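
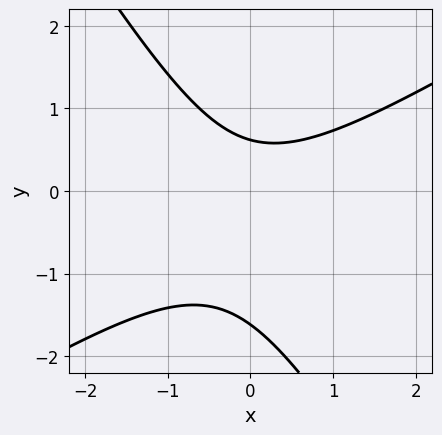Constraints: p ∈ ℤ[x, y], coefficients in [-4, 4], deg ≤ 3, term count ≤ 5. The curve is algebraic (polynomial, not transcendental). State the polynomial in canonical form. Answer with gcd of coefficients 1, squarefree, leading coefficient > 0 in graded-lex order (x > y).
x^2 - x*y - y^2 - y + 1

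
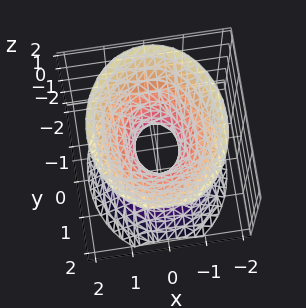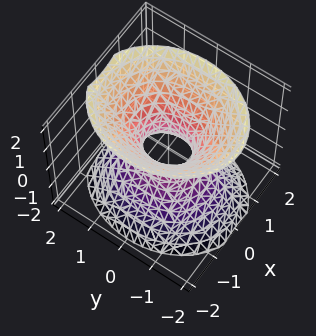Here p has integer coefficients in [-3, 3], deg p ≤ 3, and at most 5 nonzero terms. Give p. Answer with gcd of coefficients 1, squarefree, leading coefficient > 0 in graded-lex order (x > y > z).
Degree: one connected sheet with a waist; a quadric, so deg p = 2.
Symmetries: the z ↦ −z reflection is a symmetry, so z appears only in even powers; the y ↦ −y reflection is a symmetry, so y appears only in even powers; the x ↦ −x reflection is a symmetry, so x appears only in even powers.
Observable constraints: it misses every integer gridline on the z-axis.
The integer polynomial consistent with all of this is the stated p.

3*x^2 + 2*y^2 - 2*z^2 - 1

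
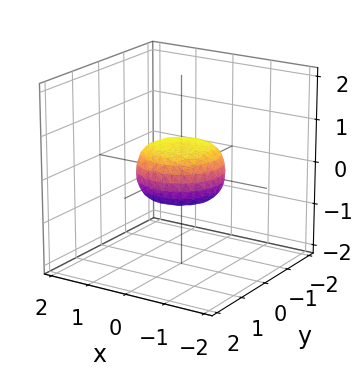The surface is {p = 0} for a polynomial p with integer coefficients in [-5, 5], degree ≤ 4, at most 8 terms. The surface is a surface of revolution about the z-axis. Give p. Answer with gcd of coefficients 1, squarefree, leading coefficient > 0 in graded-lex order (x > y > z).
2*x^4 + 4*x^2*y^2 + 2*y^4 - x^2 - y^2 + 3*z^2 - 1

The degree is 4 — no degree-3 surface has this shape.
Symmetries: rotational symmetry about the z-axis ⇒ p depends on x, y only through x² + y².
From the axis intercepts and sections: among the integer gridlines, it crosses the y-axis at y ∈ {-1, 1}; among the integer gridlines, it crosses the x-axis at x ∈ {-1, 1}; a circular section at z = 0 has radius exactly 1.
Matching integer coefficients to the picture gives p.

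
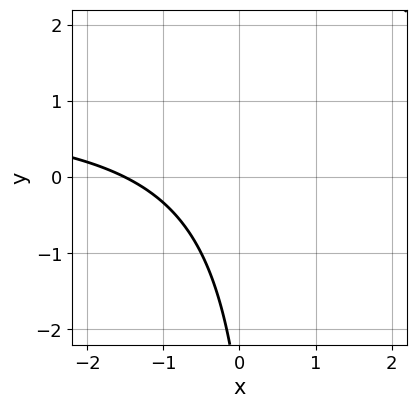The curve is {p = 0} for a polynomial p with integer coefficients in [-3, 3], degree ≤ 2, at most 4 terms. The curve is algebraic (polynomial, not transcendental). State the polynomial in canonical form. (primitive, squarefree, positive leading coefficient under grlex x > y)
(a) deg p = 2. A generic line meets the curve in up to 2 points.
(b) From the visible intercepts: the curve avoids every integer y-axis point in the box.
(c) Putting this together gives p.

2*x*y - 2*x - y - 3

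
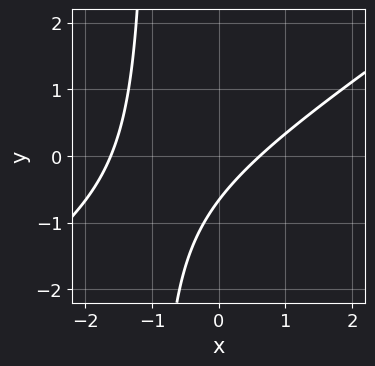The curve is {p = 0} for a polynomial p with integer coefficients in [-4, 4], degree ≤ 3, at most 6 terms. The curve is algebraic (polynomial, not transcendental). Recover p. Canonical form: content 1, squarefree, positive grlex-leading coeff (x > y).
First, deg p = 2.
Finally, the integer polynomial consistent with all of this is the stated p.

2*x^2 - 3*x*y + 2*x - 3*y - 2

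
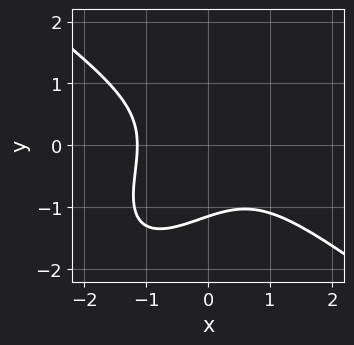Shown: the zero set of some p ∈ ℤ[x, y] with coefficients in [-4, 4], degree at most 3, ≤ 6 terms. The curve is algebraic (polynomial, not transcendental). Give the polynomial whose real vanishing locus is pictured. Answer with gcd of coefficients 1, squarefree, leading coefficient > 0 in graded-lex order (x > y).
2*x^3 - 2*x*y^2 + 2*y^3 + 3

(a) Degree: no degree-2 curve has this shape, so deg p = 3.
(b) Matching integer coefficients to the picture gives p.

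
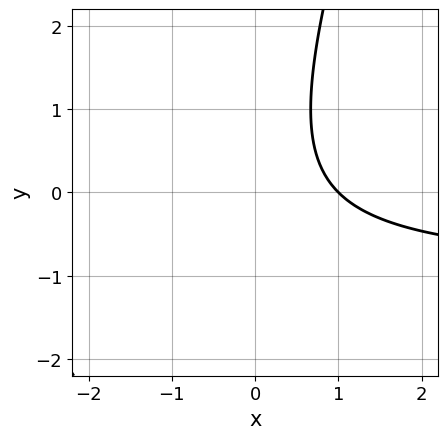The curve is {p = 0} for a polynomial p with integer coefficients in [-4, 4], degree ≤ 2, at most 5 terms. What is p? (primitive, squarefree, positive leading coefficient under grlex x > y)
deg p = 2.
Observable constraints: the curve avoids every integer y-axis point in the box; one x-axis crossing is at x = 1.
These observations pin down the coefficients.

3*x*y - y^2 + 3*x - 3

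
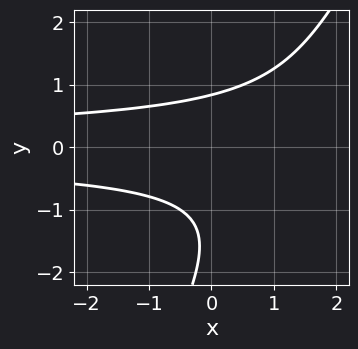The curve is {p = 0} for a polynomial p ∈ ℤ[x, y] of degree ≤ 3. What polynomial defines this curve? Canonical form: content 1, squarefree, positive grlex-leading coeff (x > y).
Degree: a generic line meets the curve in up to 3 points, so deg p = 3.
Against the integer gridlines: it misses every integer gridline on the x-axis.
These observations pin down the coefficients.

2*x*y^2 - y^3 - 2*y^2 + 2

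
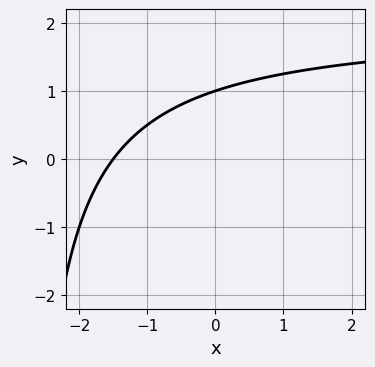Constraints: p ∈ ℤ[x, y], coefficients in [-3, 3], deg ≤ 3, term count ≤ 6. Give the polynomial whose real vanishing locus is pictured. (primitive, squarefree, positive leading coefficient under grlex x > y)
x*y - 2*x + 3*y - 3

First, degree: no degree-1 curve has this shape, so deg p = 2.
Then, against the integer gridlines: it meets the y-axis at y = 1 (among the integer gridlines).
Finally, putting this together gives p.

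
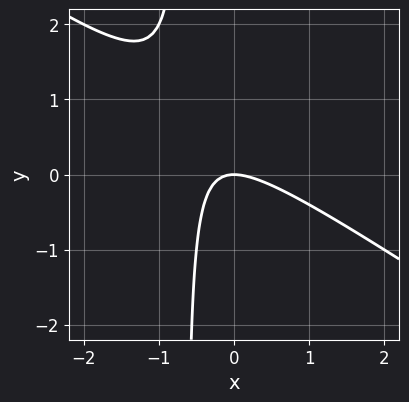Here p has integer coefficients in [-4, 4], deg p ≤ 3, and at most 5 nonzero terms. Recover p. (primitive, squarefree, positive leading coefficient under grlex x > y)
2*x^2 + 3*x*y + 2*y

(a) Degree: the shape is more complex than any degree-1 curve, so deg p = 2.
(b) From the axis intercepts and sections: one y-axis crossing is at y = 0; it meets the x-axis at x = 0 (among the integer gridlines).
(c) Assembling these constraints gives the stated polynomial.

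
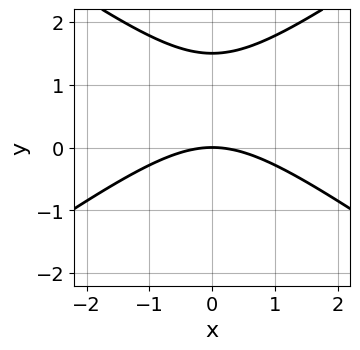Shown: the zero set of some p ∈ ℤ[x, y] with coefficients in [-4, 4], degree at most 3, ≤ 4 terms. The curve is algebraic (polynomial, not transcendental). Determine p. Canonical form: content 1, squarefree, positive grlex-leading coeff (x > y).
x^2 - 2*y^2 + 3*y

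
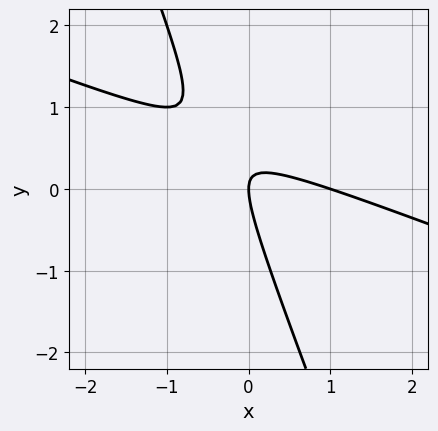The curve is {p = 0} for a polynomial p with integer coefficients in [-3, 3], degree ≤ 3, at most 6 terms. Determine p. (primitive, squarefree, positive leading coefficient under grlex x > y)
x^2 + 3*x*y + y^2 - x

(a) The degree is 2 — the shape is more complex than any degree-1 curve.
(b) Checking where it meets the axes: one y-axis crossing is at y = 0; the x-axis gridline crossings are at x ∈ {0, 1}.
(c) Solving for integer coefficients yields p as stated.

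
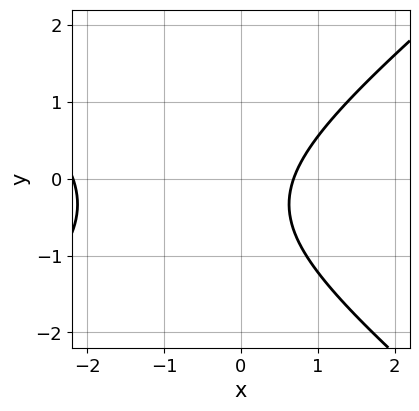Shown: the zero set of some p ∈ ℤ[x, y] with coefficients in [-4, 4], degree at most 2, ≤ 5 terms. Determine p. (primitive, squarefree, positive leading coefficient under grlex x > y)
(a) deg p = 2. The shape is more complex than any degree-1 curve.
(b) Reading off the gridlines: it misses every integer gridline on the y-axis.
(c) Together with the visible shape, these determine p as stated.

2*x^2 - 3*y^2 + 3*x - 2*y - 3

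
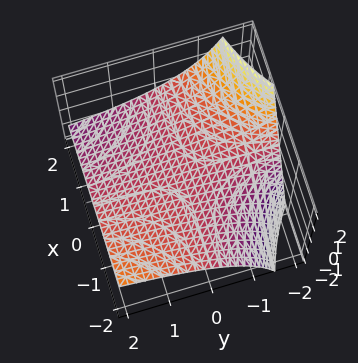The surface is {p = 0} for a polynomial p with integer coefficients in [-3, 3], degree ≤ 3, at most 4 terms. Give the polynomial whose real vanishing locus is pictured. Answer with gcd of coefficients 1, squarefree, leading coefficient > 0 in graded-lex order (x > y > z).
First, the degree is 2 — no degree-1 surface has this shape.
Then, from the axis intercepts and sections: one z-axis crossing is at z = 0; the visible y-axis segment lies entirely on the surface; every point of the x-axis in the box is on the surface.
Finally, solving for integer coefficients yields p as stated.

x*y + y*z + 3*z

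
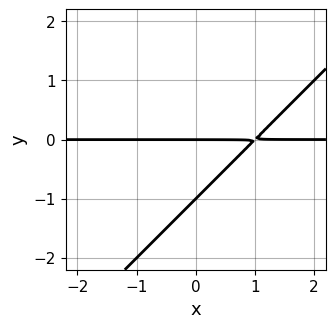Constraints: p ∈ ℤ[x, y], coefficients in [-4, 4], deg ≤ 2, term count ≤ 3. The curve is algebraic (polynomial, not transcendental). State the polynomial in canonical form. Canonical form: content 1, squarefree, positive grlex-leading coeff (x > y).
x*y - y^2 - y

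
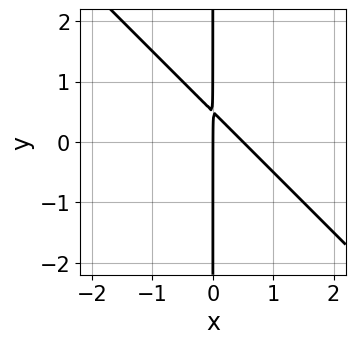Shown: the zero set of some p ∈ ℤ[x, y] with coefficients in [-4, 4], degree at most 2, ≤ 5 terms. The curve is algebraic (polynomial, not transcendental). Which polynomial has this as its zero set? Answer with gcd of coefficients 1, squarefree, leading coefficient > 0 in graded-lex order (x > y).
First, the degree is 2 — a generic line meets the curve in up to 2 points.
Next, checking where it meets the axes: the visible y-axis segment lies entirely on the curve; it crosses the x-axis at the gridline x = 0.
Finally, putting this together gives p.

2*x^2 + 2*x*y - x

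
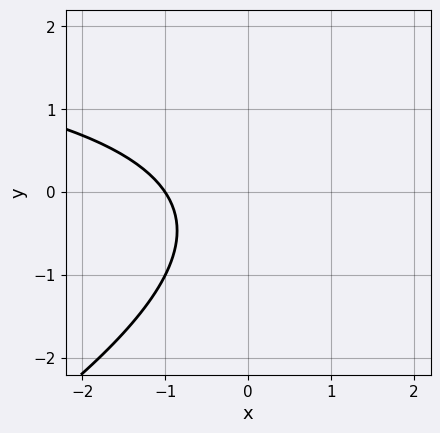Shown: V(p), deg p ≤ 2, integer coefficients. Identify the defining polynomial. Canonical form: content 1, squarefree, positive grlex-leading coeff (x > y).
x*y - 2*y^2 - 3*x - y - 3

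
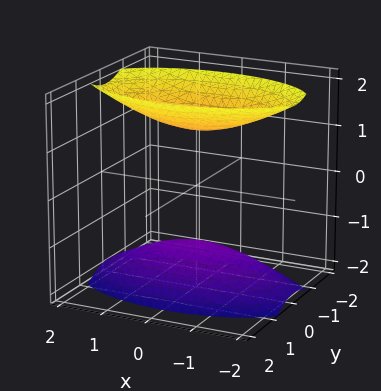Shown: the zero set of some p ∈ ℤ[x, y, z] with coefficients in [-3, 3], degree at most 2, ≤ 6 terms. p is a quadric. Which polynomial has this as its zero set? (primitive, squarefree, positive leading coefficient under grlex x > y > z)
I count 2 distinct pieces.
Degree: two sheets facing apart; a quadric, so deg p = 2.
Symmetries: mirror symmetry y ↦ −y ⇒ only even powers of y; the z ↦ −z reflection is a symmetry, so z appears only in even powers; it's symmetric under x → −x, forcing even powers of x.
From the visible intercepts: the surface avoids every integer y-axis point in the box; it misses every integer gridline on the x-axis.
Putting this together gives p.

x^2 + 3*y^2 - 2*z^2 + 3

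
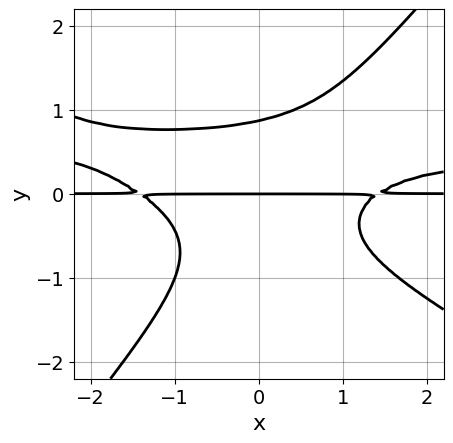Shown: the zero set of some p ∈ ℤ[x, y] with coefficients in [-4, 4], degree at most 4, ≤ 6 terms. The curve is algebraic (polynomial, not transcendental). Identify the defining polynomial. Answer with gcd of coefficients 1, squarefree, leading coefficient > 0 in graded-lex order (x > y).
2*x^2*y^2 + 2*x*y^3 - 3*y^4 - x^2*y + 2*y

1. The degree is 4 — a generic line meets the curve in up to 4 points.
2. From the axis intercepts and sections: the visible x-axis segment lies entirely on the curve; it crosses the y-axis at the gridline y = 0.
3. These observations pin down the coefficients.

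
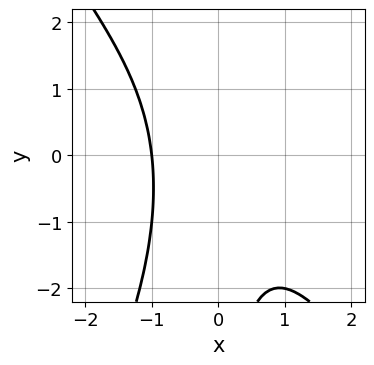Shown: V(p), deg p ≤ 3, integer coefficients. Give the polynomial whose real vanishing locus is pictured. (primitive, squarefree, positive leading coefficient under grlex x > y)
Degree: no degree-2 curve has this shape, so deg p = 3.
From the visible intercepts: it misses every integer gridline on the y-axis; it meets the x-axis at x = -1 (among the integer gridlines).
Matching integer coefficients to the picture gives p.

3*x^3 + x^2*y - x*y^2 + 3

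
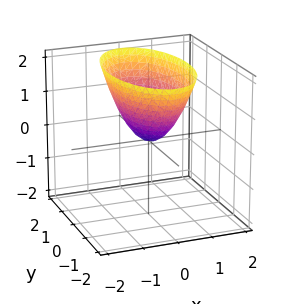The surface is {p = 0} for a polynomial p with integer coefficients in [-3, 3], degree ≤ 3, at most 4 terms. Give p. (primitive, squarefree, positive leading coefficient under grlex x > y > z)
(a) The degree is 2 — a paraboloid; a quadric.
(b) Symmetries: mirror symmetry x ↦ −x ⇒ only even powers of x; it's symmetric under y → −y, forcing even powers of y.
(c) Reading off the gridlines: it meets the y-axis at y = 0 (among the integer gridlines); one z-axis crossing is at z = 0; it crosses the x-axis at the gridline x = 0.
(d) These observations pin down the coefficients.

3*x^2 + y^2 - 2*z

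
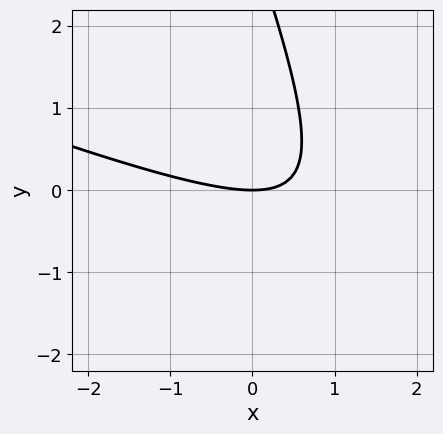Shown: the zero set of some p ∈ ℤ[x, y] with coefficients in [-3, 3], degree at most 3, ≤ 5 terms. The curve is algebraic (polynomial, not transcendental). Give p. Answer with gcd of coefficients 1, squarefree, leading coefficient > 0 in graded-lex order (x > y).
1. deg p = 2. The shape is more complex than any degree-1 curve.
2. From the visible intercepts: it crosses the x-axis at the gridline x = 0; one y-axis crossing is at y = 0.
3. Assembling these constraints gives the stated polynomial.

x^2 + 3*x*y + y^2 - 3*y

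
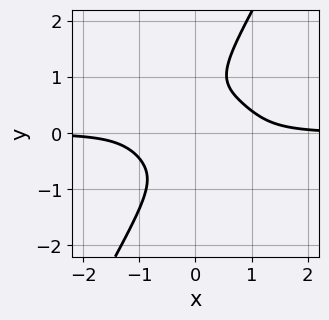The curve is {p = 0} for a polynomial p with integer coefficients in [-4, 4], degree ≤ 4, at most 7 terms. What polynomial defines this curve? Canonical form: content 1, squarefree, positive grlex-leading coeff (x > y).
(a) deg p = 4. The shape is more complex than any degree-3 curve.
(b) From the axis intercepts and sections: no x-intercept at any integer in the box; the curve avoids every integer y-axis point in the box.
(c) The integer polynomial consistent with all of this is the stated p.

2*x^3*y + 3*x*y^3 - 2*y^4 + y^3 - 1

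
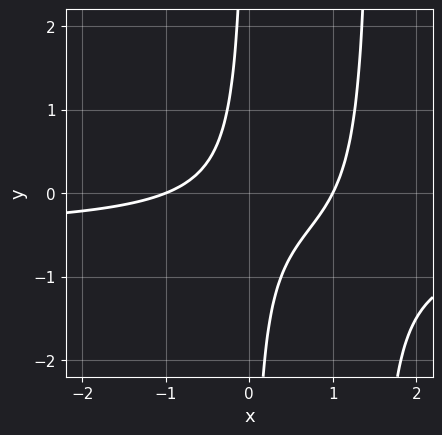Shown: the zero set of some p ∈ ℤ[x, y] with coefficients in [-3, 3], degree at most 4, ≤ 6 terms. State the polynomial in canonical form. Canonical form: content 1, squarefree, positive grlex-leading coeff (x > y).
2*x^2*y + x^2 - 3*x*y - 1

First, the degree is 3 — a generic line meets the curve in up to 3 points.
Then, reading off the gridlines: it misses every integer gridline on the y-axis; among the integer gridlines, it crosses the x-axis at x ∈ {-1, 1}.
Finally, together with the visible shape, these determine p as stated.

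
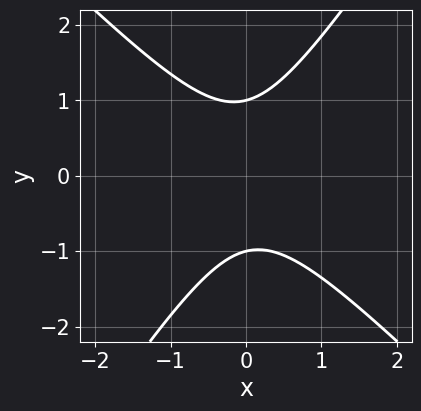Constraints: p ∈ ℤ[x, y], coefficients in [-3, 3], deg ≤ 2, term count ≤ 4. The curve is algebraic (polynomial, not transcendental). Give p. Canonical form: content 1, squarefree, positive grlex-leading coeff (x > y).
3*x^2 + x*y - 2*y^2 + 2

(a) Degree: the shape is more complex than any degree-1 curve, so deg p = 2.
(b) Against the integer gridlines: no x-intercept at any integer in the box; the y-axis gridline crossings are at y ∈ {-1, 1}.
(c) Putting this together gives p.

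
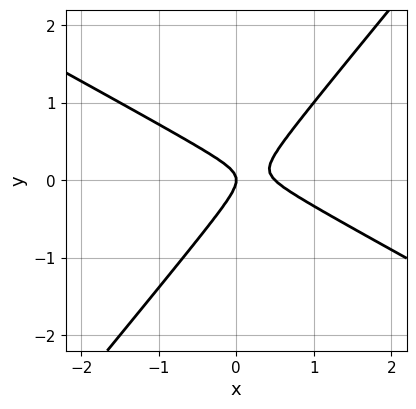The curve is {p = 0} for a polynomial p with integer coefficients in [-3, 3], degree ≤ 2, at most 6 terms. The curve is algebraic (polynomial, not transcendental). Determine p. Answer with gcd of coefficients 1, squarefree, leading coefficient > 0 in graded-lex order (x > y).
1. deg p = 2.
2. Checking where it meets the axes: it crosses the x-axis at the gridline x = 0; it crosses the y-axis at the gridline y = 0.
3. Assembling these constraints gives the stated polynomial.

2*x^2 + 2*x*y - 3*y^2 - x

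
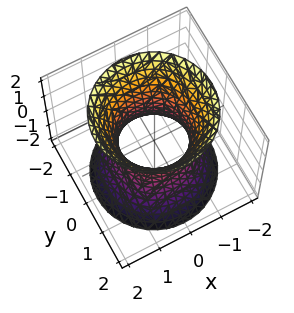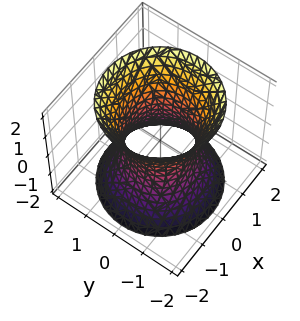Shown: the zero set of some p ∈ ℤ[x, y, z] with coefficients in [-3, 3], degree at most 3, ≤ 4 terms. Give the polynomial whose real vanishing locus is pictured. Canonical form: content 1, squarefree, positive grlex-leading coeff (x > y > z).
deg p = 2. An hourglass — one-sheet hyperboloid; a quadric.
Symmetries: rotational symmetry about the z-axis ⇒ p depends on x, y only through x² + y²; mirror symmetry z ↦ −z ⇒ only even powers of z.
Checking where it meets the axes: the x-axis gridline crossings are at x ∈ {-1, 1}; the surface avoids every integer z-axis point in the box; a circular section at z = 1 has radius between 1 and 2; among the integer gridlines, it crosses the y-axis at y ∈ {-1, 1}.
Putting this together gives p.

2*x^2 + 2*y^2 - z^2 - 2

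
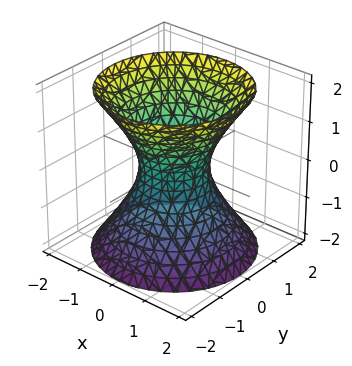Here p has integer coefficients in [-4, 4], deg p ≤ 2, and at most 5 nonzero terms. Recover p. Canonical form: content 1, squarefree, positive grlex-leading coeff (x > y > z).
3*x^2 + 3*y^2 - 2*z^2 - 2

1. The degree is 2 — one connected sheet with a waist; a quadric.
2. By symmetry, the z-axis is an axis of rotation, so x and y enter only as x² + y²; the z ↦ −z reflection is a symmetry, so z appears only in even powers.
3. Observable constraints: it misses every integer gridline on the z-axis; a circular section at z = 1 has radius between 1 and 2.
4. Together with the visible shape, these determine p as stated.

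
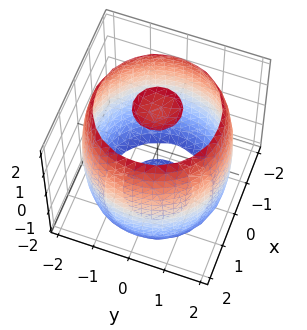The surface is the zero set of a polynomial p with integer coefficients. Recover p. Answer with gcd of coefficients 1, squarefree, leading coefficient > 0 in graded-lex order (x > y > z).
x^4 + 2*x^2*y^2 + y^4 - 3*x^2 - 3*y^2 + z^2 - 3

First, there are 3 components.
Next, the degree is 4 — no degree-3 surface has this shape.
Next, symmetry: the surface is invariant under rotation about z: p = q(x² + y², z).
Next, against the integer gridlines: a circular section at z = 2 has radius between 0 and 1.
Finally, putting this together gives p.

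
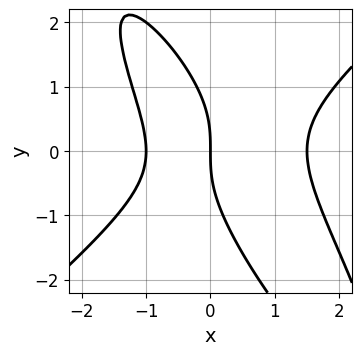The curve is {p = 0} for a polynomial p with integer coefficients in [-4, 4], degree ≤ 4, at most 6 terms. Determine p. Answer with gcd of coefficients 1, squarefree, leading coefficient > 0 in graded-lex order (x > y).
2*x^3 - 2*x*y^2 - y^3 - x^2 - 3*x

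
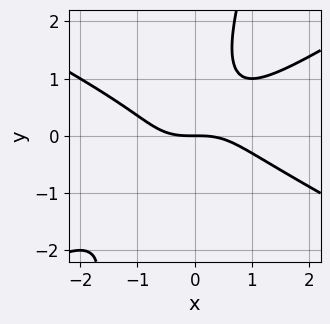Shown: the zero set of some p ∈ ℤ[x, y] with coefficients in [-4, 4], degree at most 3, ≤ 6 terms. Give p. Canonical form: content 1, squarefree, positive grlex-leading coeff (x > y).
Degree: no degree-2 curve has this shape, so deg p = 3.
From the axis intercepts and sections: it meets the x-axis at x = 0 (among the integer gridlines); it crosses the y-axis at the gridline y = 0.
Matching integer coefficients to the picture gives p.

x^3 - 3*x*y^2 + y^3 - y^2 + 2*y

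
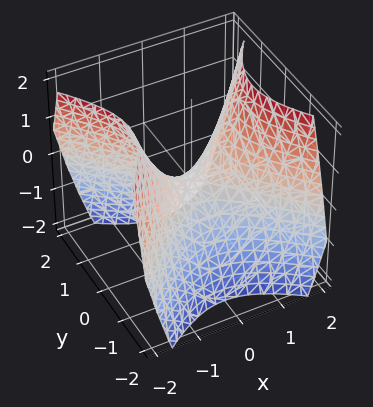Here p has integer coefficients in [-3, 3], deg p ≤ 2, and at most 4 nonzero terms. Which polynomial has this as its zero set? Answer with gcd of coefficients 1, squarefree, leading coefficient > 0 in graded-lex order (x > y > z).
(a) The degree is 2 — a saddle surface; a quadric.
(b) Symmetries: it's symmetric under x → −x, forcing even powers of x; mirror symmetry y ↦ −y ⇒ only even powers of y.
(c) Reading off the gridlines: it meets the z-axis at z = 0 (among the integer gridlines); it crosses the x-axis at the gridline x = 0; it meets the y-axis at y = 0 (among the integer gridlines).
(d) Fitting integer coefficients to these (and the overall shape) gives p.

x^2 - y^2 - z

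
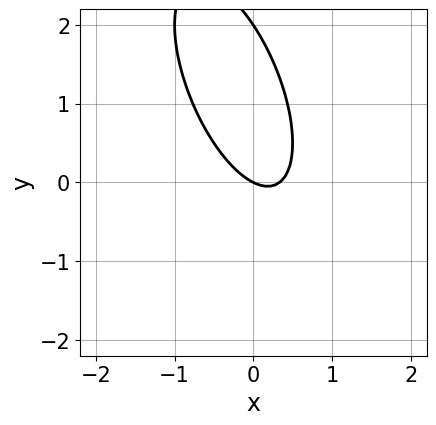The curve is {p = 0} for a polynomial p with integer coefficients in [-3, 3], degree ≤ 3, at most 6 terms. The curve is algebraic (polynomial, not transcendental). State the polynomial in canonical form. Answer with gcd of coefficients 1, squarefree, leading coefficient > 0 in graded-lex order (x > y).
3*x^2 + 2*x*y + y^2 - x - 2*y

deg p = 2.
Observable constraints: the y-axis gridline crossings are at y ∈ {0, 2}; it crosses the x-axis at the gridline x = 0.
Putting this together gives p.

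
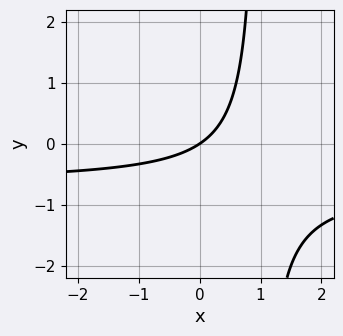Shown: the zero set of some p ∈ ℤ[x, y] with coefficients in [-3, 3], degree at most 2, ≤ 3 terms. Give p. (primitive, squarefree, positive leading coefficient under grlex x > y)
3*x*y + 2*x - 3*y

(a) The degree is 2 — the shape is more complex than any degree-1 curve.
(b) Against the integer gridlines: it meets the y-axis at y = 0 (among the integer gridlines); it crosses the x-axis at the gridline x = 0.
(c) Fitting integer coefficients to these (and the overall shape) gives p.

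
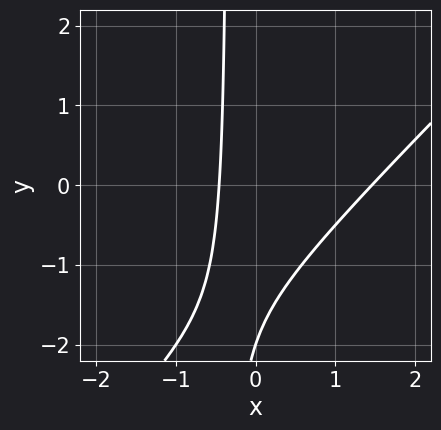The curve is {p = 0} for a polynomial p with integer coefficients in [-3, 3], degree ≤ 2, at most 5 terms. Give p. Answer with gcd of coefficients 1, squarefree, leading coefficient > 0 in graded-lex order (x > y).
3*x^2 - 3*x*y - 3*x - y - 2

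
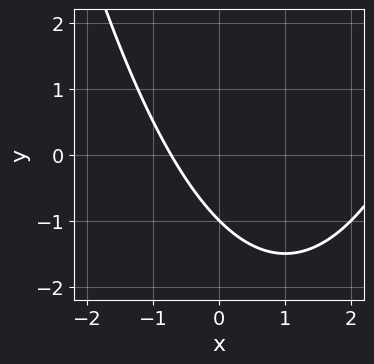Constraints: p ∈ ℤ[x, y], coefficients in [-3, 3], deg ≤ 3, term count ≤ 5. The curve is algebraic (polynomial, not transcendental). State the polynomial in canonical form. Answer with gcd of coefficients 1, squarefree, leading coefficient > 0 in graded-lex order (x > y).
(a) The degree is 2 — no degree-1 curve has this shape.
(b) Against the integer gridlines: it crosses the y-axis at the gridline y = -1.
(c) These observations pin down the coefficients.

x^2 - 2*x - 2*y - 2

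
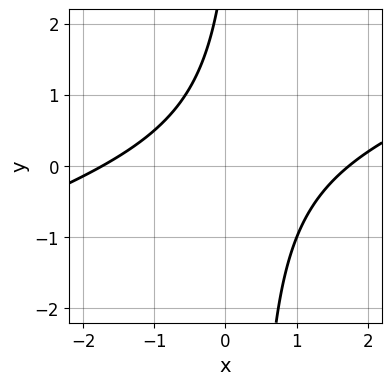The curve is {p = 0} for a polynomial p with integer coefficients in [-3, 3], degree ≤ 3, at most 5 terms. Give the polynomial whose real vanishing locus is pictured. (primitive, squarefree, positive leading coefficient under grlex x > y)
x^2 - 3*x*y + y - 3

1. Degree: the shape is more complex than any degree-1 curve, so deg p = 2.
2. Reading off the gridlines: the curve avoids every integer y-axis point in the box.
3. Solving for integer coefficients yields p as stated.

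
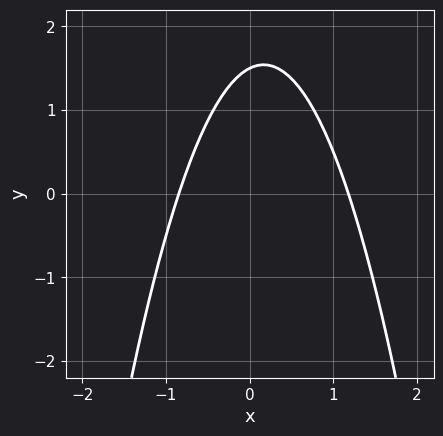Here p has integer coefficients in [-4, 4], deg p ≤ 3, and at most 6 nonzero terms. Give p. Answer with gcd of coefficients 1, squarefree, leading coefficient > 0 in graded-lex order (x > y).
3*x^2 - x + 2*y - 3

(a) deg p = 2. A generic line meets the curve in up to 2 points.
(b) Solving for integer coefficients yields p as stated.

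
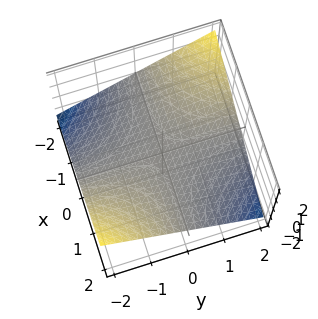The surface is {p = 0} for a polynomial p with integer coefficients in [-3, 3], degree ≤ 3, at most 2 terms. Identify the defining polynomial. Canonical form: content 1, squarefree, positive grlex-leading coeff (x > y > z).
1. The degree is 2 — a hyperbolic paraboloid; a quadric.
2. Reading off the gridlines: every point of the x-axis in the box is on the surface; the visible y-axis segment lies entirely on the surface; it crosses the z-axis at the gridline z = 0.
3. Assembling these constraints gives the stated polynomial.

x*y + 3*z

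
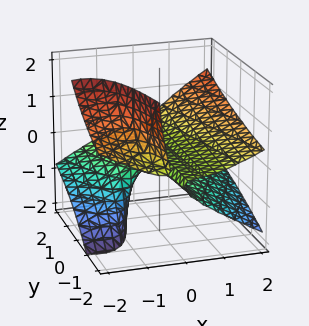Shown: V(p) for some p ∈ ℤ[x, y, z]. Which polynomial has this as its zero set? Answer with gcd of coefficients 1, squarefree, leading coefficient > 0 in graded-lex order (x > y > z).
(a) There are 2 components.
(b) deg p = 3.
(c) Checking where it meets the axes: the visible y-axis segment lies entirely on the surface; it crosses the z-axis at the gridline z = 0; it meets the x-axis at x = 0 (among the integer gridlines).
(d) The integer polynomial consistent with all of this is the stated p.

x^3 + 2*x*y*z - 3*x*z^2 - 3*z^2 - z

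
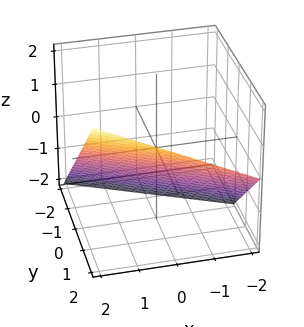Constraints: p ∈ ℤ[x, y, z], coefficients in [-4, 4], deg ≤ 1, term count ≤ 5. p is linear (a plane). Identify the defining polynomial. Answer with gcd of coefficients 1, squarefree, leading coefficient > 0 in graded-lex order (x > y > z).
x + 2*y - 2*z - 2

(a) Degree: every cross-section is a straight line — this is a plane, so deg p = 1.
(b) Reading off the gridlines: it crosses the y-axis at the gridline y = 1; it meets the z-axis at z = -1 (among the integer gridlines).
(c) Putting this together gives p. Check: (2, 0, 0) on the x-axis lies on the surface, and p(2, 0, 0) = 0. ✓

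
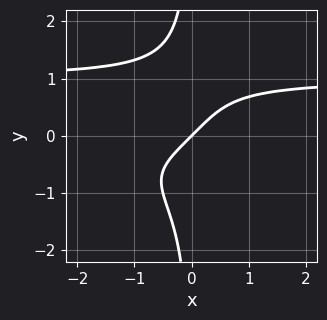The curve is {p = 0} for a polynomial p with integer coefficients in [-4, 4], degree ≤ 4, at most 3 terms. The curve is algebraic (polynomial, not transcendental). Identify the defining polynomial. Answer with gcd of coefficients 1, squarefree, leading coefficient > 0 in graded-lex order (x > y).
First, deg p = 4.
Then, against the integer gridlines: it meets the x-axis at x = 0 (among the integer gridlines); it meets the y-axis at y = 0 (among the integer gridlines).
Finally, assembling these constraints gives the stated polynomial.

x*y^3 - x + y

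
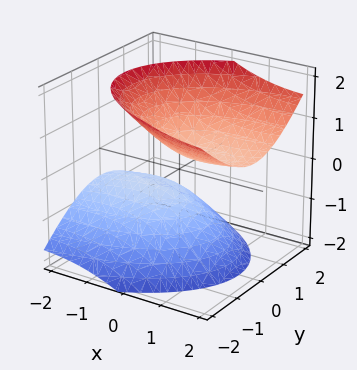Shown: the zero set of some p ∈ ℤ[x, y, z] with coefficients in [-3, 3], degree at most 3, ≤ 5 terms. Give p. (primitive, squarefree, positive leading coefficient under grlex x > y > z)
x^2 - 3*x*z + 3*y^2 - 3*z^2 + 1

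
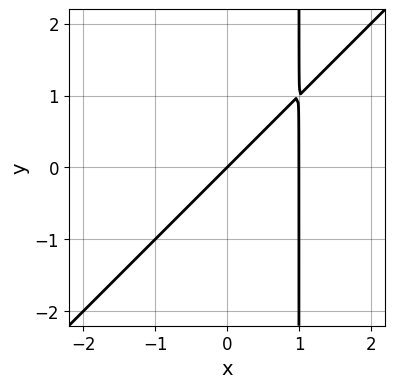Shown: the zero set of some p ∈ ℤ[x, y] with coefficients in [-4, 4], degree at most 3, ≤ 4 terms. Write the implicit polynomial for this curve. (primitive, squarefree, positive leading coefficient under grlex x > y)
(a) Degree: the shape is more complex than any degree-1 curve, so deg p = 2.
(b) Against the integer gridlines: among the integer gridlines, it crosses the x-axis at x ∈ {0, 1}; it meets the y-axis at y = 0 (among the integer gridlines).
(c) Together with the visible shape, these determine p as stated.

x^2 - x*y - x + y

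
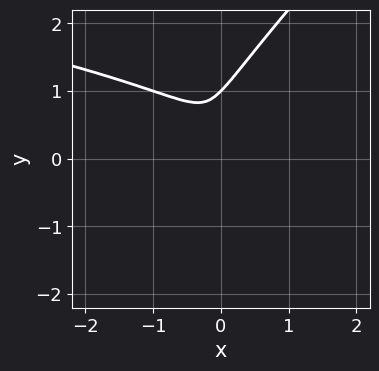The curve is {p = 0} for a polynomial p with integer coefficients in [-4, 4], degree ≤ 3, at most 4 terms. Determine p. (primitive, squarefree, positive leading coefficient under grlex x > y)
x*y^2 - y^3 + x^2 + y^2

First, degree: the shape is more complex than any degree-2 curve, so deg p = 3.
Then, against the integer gridlines: it crosses the y-axis at the gridline y = 1.
Finally, putting this together gives p.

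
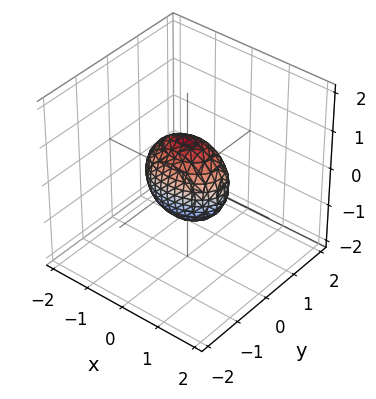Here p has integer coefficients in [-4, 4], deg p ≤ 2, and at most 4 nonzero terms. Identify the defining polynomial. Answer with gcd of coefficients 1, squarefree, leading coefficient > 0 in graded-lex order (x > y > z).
x^2 + 2*y^2 + z^2 - 1

Degree: a closed, bounded, convex surface; a quadric, so deg p = 2.
Symmetries: mirror symmetry y ↦ −y ⇒ only even powers of y; it's symmetric under x → −x, forcing even powers of x; it's symmetric under z → −z, forcing even powers of z.
Checking where it meets the axes: among the integer gridlines, it crosses the z-axis at z ∈ {-1, 1}; the x-axis gridline crossings are at x ∈ {-1, 1}.
Solving for integer coefficients yields p as stated.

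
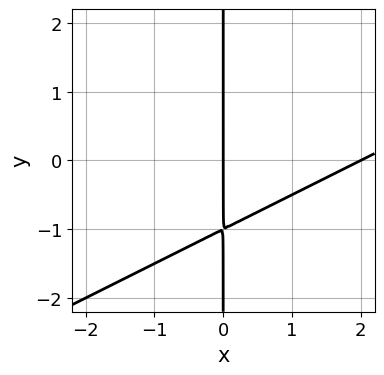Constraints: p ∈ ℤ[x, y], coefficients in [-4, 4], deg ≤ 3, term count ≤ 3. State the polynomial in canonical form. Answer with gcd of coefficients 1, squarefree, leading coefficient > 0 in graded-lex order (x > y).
First, the degree is 2 — no degree-1 curve has this shape.
Then, against the integer gridlines: among the integer gridlines, it crosses the x-axis at x ∈ {0, 2}; the visible y-axis segment lies entirely on the curve.
Finally, solving for integer coefficients yields p as stated.

x^2 - 2*x*y - 2*x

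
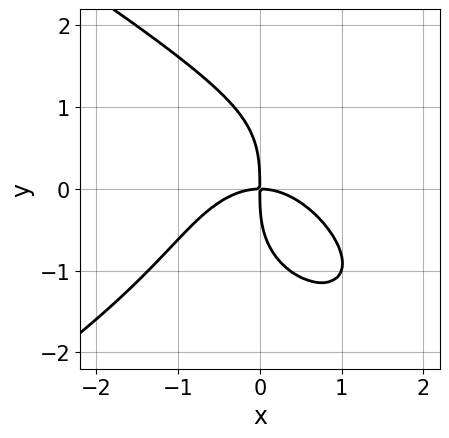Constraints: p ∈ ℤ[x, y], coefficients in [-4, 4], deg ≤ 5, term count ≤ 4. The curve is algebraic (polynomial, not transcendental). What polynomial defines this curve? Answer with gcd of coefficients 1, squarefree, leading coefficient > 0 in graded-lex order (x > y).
y^4 + 2*x^3 + 3*x*y

1. The degree is 4 — a generic line meets the curve in up to 4 points.
2. Reading off the gridlines: it meets the y-axis at y = 0 (among the integer gridlines); it meets the x-axis at x = 0 (among the integer gridlines).
3. The integer polynomial consistent with all of this is the stated p.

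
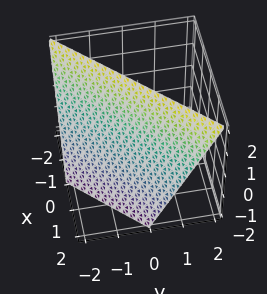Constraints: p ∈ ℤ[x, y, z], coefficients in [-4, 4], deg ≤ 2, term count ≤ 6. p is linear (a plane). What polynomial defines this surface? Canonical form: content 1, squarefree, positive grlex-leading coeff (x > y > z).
2*x - 2*y + z - 2

1. The degree is 1 — the surface is flat (a plane).
2. From the visible intercepts: it crosses the y-axis at the gridline y = -1; it crosses the x-axis at the gridline x = 1.
3. Matching integer coefficients to the picture gives p. Check: (0, 0, 2) on the z-axis lies on the surface, and p(0, 0, 2) = 0. ✓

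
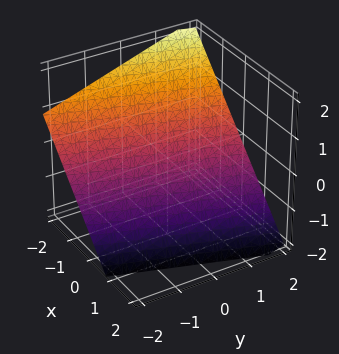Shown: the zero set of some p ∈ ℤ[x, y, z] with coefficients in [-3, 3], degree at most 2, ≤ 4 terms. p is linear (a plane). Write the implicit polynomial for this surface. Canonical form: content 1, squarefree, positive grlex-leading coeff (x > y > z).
3*x - y + 3*z + 2

(a) Degree: every cross-section is a straight line — this is a plane, so deg p = 1.
(b) Checking where it meets the axes: it crosses the y-axis at the gridline y = 2.
(c) These observations pin down the coefficients.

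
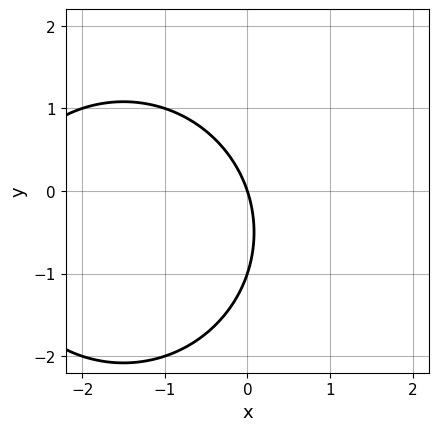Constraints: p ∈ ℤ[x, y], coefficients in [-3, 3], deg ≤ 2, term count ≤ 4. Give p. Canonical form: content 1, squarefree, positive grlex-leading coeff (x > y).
x^2 + y^2 + 3*x + y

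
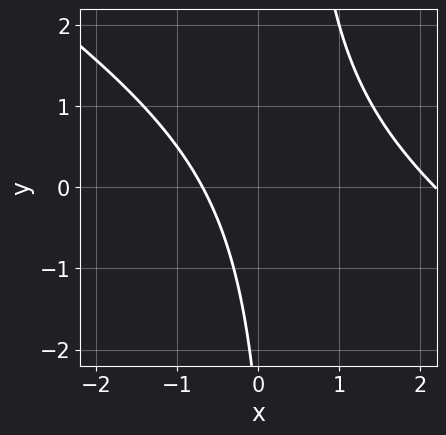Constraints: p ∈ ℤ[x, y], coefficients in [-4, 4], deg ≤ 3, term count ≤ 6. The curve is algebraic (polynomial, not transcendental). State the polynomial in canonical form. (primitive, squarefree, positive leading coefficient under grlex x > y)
2*x^2 + 3*x*y - 3*x - y - 3

(a) deg p = 2.
(b) Checking where it meets the axes: it misses every integer gridline on the y-axis.
(c) The integer polynomial consistent with all of this is the stated p.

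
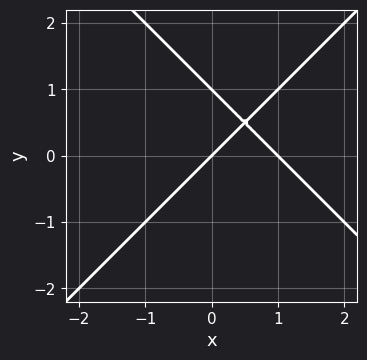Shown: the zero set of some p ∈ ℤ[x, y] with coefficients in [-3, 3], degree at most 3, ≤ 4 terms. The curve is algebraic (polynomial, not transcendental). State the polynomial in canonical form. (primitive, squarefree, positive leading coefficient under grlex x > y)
x^2 - y^2 - x + y

(a) Degree: a generic line meets the curve in up to 2 points, so deg p = 2.
(b) From the axis intercepts and sections: the x-axis gridline crossings are at x ∈ {0, 1}; the y-axis gridline crossings are at y ∈ {0, 1}.
(c) Fitting integer coefficients to these (and the overall shape) gives p.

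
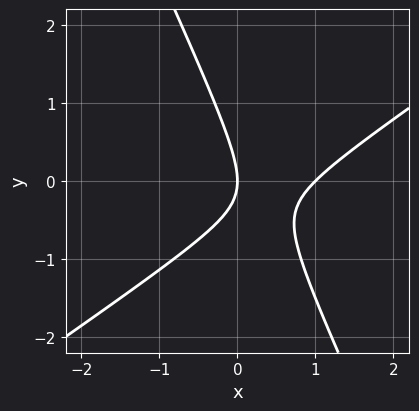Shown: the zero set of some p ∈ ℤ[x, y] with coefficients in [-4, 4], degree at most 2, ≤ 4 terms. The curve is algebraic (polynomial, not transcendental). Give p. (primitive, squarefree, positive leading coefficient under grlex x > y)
Degree: no degree-1 curve has this shape, so deg p = 2.
Observable constraints: the x-axis gridline crossings are at x ∈ {0, 1}; one y-axis crossing is at y = 0.
Fitting integer coefficients to these (and the overall shape) gives p.

3*x^2 - 3*x*y - 2*y^2 - 3*x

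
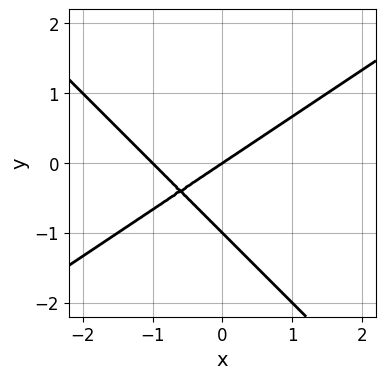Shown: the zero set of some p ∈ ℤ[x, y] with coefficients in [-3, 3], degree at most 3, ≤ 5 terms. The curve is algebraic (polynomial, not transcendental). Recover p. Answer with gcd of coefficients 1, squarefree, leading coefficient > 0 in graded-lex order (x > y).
Degree: the shape is more complex than any degree-1 curve, so deg p = 2.
Observable constraints: the y-axis gridline crossings are at y ∈ {-1, 0}; the x-axis gridline crossings are at x ∈ {-1, 0}.
Assembling these constraints gives the stated polynomial.

2*x^2 - x*y - 3*y^2 + 2*x - 3*y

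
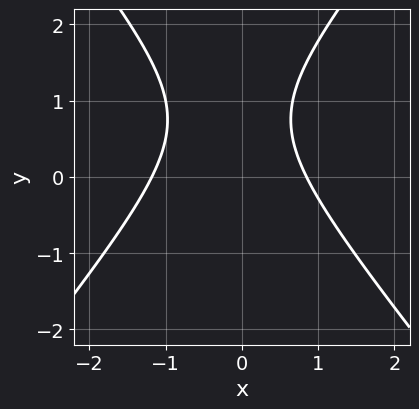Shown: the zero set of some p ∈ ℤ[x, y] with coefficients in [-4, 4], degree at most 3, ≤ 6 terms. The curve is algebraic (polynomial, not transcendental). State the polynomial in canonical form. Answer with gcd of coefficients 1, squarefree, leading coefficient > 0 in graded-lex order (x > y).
3*x^2 - 2*y^2 + x + 3*y - 3

1. Degree: the shape is more complex than any degree-1 curve, so deg p = 2.
2. Reading off the gridlines: it misses every integer gridline on the y-axis.
3. These observations pin down the coefficients.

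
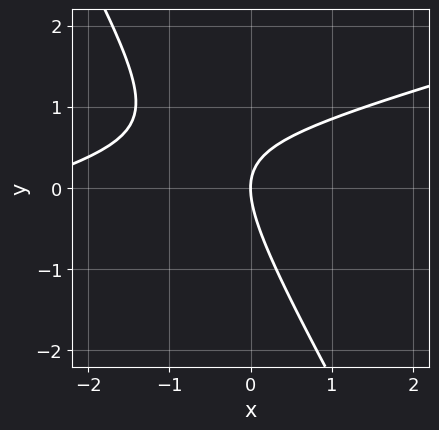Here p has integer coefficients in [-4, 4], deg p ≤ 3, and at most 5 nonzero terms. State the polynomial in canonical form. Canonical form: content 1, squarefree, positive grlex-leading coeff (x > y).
(a) Degree: the shape is more complex than any degree-1 curve, so deg p = 2.
(b) Against the integer gridlines: one x-axis crossing is at x = 0; one y-axis crossing is at y = 0.
(c) Together with the visible shape, these determine p as stated.

x^2 - 3*x*y - 2*y^2 + 3*x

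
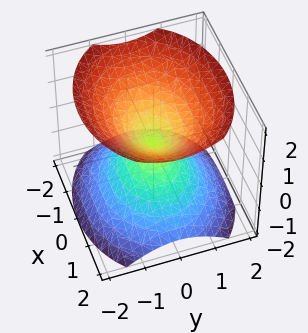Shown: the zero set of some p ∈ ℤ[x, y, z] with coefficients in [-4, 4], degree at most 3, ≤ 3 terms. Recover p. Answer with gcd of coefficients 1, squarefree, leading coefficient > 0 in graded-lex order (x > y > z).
There are 2 components. Treating them together as one polynomial.
The degree is 2 — a double cone through the origin; a quadric.
Symmetries: the x ↦ −x reflection is a symmetry, so x appears only in even powers; it's symmetric under y → −y, forcing even powers of y; the z ↦ −z reflection is a symmetry, so z appears only in even powers.
From the visible intercepts: one y-axis crossing is at y = 0; it meets the z-axis at z = 0 (among the integer gridlines).
These observations pin down the coefficients.

2*x^2 + 3*y^2 - 3*z^2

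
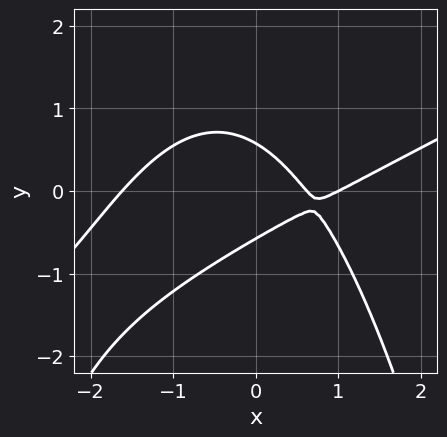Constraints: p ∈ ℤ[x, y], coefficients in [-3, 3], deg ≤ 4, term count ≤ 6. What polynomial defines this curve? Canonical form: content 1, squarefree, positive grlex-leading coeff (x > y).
The degree is 3 — no degree-2 curve has this shape.
Against the integer gridlines: it meets the x-axis at x = 1 (among the integer gridlines).
Fitting integer coefficients to these (and the overall shape) gives p.

x^3 - 2*x^2*y - 3*y^2 - 2*x + 1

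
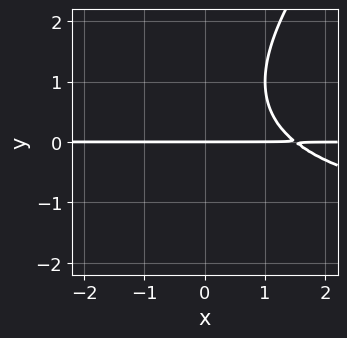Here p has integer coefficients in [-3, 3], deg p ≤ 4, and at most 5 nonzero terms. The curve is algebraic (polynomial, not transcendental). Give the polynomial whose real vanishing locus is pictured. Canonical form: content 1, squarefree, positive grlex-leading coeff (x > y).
x*y^2 - y^3 + 2*x*y + y^2 - 3*y

(a) The degree is 3 — a generic line meets the curve in up to 3 points.
(b) Checking where it meets the axes: it crosses the y-axis at the gridline y = 0; the visible x-axis segment lies entirely on the curve.
(c) Together with the visible shape, these determine p as stated.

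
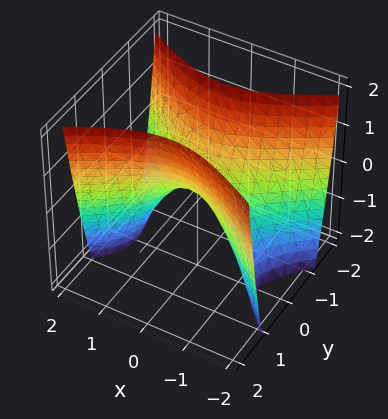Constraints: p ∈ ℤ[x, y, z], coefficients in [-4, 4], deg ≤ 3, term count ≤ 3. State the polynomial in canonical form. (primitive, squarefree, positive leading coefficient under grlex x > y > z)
x^2 - 2*y^2 + z

(a) deg p = 2.
(b) Symmetries: mirror symmetry y ↦ −y ⇒ only even powers of y; mirror symmetry x ↦ −x ⇒ only even powers of x.
(c) From the visible intercepts: it meets the x-axis at x = 0 (among the integer gridlines); it meets the z-axis at z = 0 (among the integer gridlines); it meets the y-axis at y = 0 (among the integer gridlines).
(d) Putting this together gives p.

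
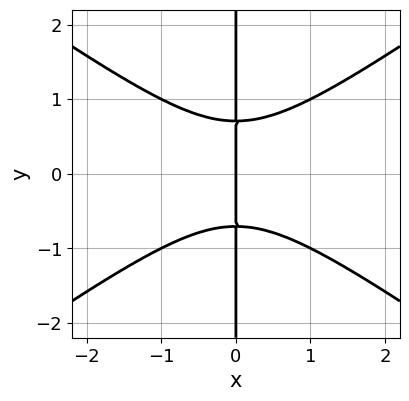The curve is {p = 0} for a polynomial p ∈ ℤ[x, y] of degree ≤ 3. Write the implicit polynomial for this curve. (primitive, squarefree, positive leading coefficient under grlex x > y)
x^3 - 2*x*y^2 + x

First, degree: the shape is more complex than any degree-2 curve, so deg p = 3.
Then, symmetries: mirror symmetry y ↦ −y ⇒ only even powers of y.
Next, from the visible intercepts: it meets the x-axis at x = 0 (among the integer gridlines); the visible y-axis segment lies entirely on the curve.
Finally, putting this together gives p.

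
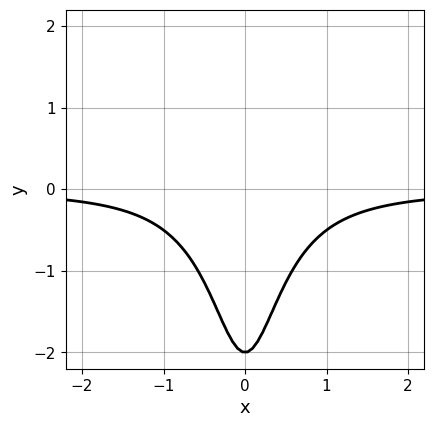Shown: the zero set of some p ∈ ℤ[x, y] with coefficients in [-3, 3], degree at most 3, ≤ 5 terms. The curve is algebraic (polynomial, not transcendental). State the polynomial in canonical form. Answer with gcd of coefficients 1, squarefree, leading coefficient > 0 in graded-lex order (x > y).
(a) deg p = 3.
(b) Symmetries: the x ↦ −x reflection is a symmetry, so x appears only in even powers.
(c) Reading off the gridlines: one y-axis crossing is at y = -2; no x-intercept at any integer in the box.
(d) Putting this together gives p.

3*x^2*y + y + 2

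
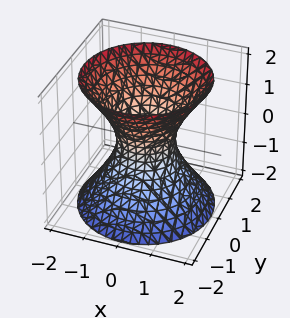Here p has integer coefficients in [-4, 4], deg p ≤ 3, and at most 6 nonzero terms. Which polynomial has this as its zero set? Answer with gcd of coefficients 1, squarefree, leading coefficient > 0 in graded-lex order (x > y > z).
1. Degree: no degree-1 surface has this shape, so deg p = 2.
2. By symmetry, the z-axis is an axis of rotation, so x and y enter only as x² + y².
3. Checking where it meets the axes: a circular section at z = 0 has radius between 0 and 1; no z-intercept at any integer in the box.
4. These observations pin down the coefficients.

3*x^2 + 3*y^2 - 2*z^2 - 2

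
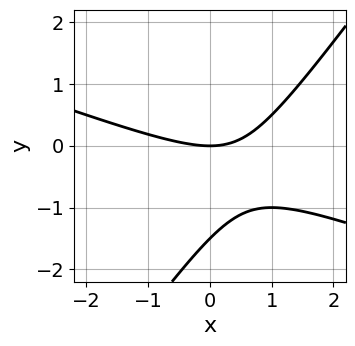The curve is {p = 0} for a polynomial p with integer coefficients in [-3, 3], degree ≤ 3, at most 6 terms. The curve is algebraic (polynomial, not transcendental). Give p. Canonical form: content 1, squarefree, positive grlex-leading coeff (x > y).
First, the degree is 2 — no degree-1 curve has this shape.
Then, observable constraints: it meets the x-axis at x = 0 (among the integer gridlines); one y-axis crossing is at y = 0.
Finally, the integer polynomial consistent with all of this is the stated p.

x^2 + 2*x*y - 2*y^2 - 3*y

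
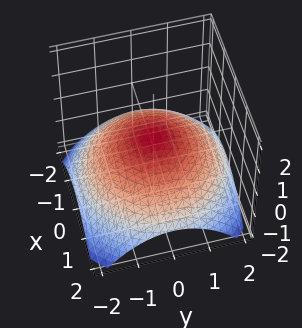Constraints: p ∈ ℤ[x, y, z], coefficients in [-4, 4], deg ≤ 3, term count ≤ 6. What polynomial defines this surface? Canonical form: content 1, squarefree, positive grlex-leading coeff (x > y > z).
x^2 + y^2 + 3*z - 1

Degree: the shape is more complex than any degree-1 surface, so deg p = 2.
Symmetries: rotational symmetry about the z-axis ⇒ p depends on x, y only through x² + y².
Checking where it meets the axes: among the integer gridlines, it crosses the x-axis at x ∈ {-1, 1}; a circular section at z = 0 has radius exactly 1; the y-axis gridline crossings are at y ∈ {-1, 1}.
Solving for integer coefficients yields p as stated.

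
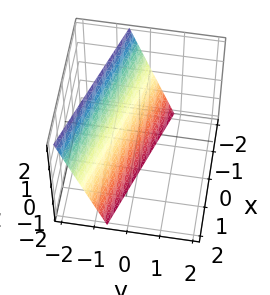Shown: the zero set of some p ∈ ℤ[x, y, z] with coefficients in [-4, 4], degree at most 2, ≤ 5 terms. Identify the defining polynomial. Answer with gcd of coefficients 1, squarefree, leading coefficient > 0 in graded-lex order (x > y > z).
x + 3*y + z + 2

deg p = 1.
Reading off the gridlines: it meets the x-axis at x = -2 (among the integer gridlines); one z-axis crossing is at z = -2.
These observations pin down the coefficients.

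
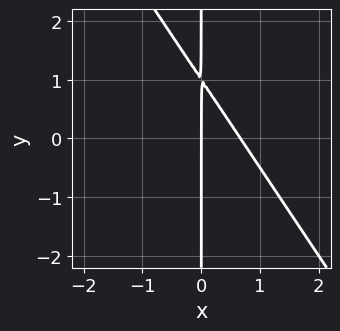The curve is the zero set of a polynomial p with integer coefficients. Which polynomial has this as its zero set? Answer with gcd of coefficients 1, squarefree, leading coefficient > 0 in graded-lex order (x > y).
3*x^2 + 2*x*y - 2*x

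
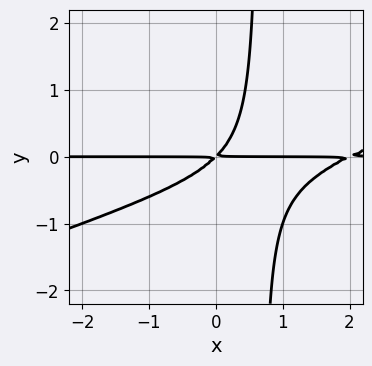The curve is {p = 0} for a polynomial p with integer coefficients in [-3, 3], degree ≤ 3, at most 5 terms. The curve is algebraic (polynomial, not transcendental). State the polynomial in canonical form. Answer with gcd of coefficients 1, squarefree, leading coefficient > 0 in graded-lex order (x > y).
First, deg p = 3. A generic line meets the curve in up to 3 points.
Next, checking where it meets the axes: the visible x-axis segment lies entirely on the curve.
Finally, solving for integer coefficients yields p as stated.

x^2*y - 3*x*y^2 - 2*x*y + 2*y^2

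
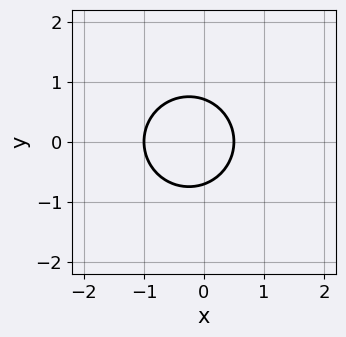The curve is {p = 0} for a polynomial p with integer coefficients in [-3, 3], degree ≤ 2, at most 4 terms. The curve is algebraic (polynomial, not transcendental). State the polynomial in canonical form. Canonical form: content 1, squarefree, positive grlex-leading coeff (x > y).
(a) Degree: the shape is more complex than any degree-1 curve, so deg p = 2.
(b) Symmetries: it's symmetric under y → −y, forcing even powers of y.
(c) Reading off the gridlines: it crosses the x-axis at the gridline x = -1.
(d) The integer polynomial consistent with all of this is the stated p.

2*x^2 + 2*y^2 + x - 1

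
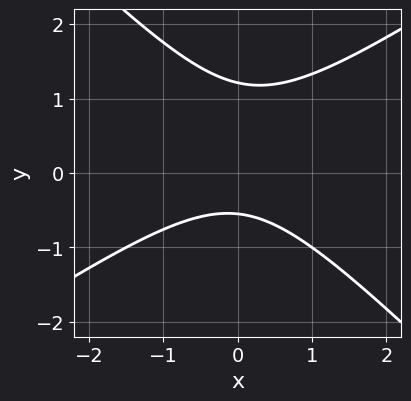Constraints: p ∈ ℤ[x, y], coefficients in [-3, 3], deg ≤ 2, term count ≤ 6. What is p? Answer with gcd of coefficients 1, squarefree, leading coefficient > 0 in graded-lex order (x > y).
(a) Degree: a generic line meets the curve in up to 2 points, so deg p = 2.
(b) From the axis intercepts and sections: the curve avoids every integer x-axis point in the box.
(c) The integer polynomial consistent with all of this is the stated p.

2*x^2 - x*y - 3*y^2 + 2*y + 2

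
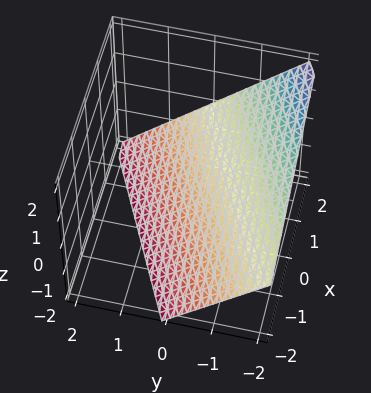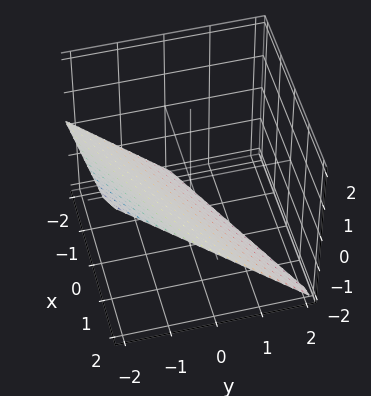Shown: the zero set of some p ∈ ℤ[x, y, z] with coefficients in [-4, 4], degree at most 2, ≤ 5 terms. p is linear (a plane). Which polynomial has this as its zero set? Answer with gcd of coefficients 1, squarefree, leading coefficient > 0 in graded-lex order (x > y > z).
1. The degree is 1 — the surface is flat (a plane).
2. Reading off the gridlines: it crosses the z-axis at the gridline z = -1; it crosses the y-axis at the gridline y = -1; it crosses the x-axis at the gridline x = 2.
3. Assembling these constraints gives the stated polynomial.

x - 2*y - 2*z - 2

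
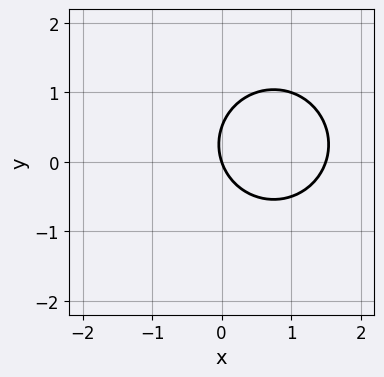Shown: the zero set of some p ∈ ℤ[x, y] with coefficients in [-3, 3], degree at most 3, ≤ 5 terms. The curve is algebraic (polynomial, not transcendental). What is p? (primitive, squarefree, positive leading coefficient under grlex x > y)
1. The degree is 2 — the shape is more complex than any degree-1 curve.
2. Checking where it meets the axes: one y-axis crossing is at y = 0; one x-axis crossing is at x = 0.
3. The integer polynomial consistent with all of this is the stated p.

2*x^2 + 2*y^2 - 3*x - y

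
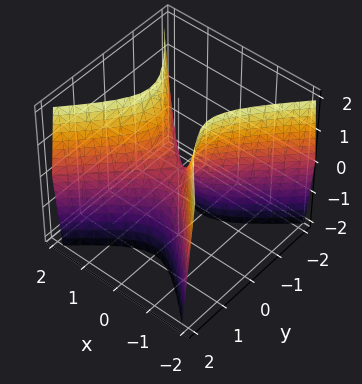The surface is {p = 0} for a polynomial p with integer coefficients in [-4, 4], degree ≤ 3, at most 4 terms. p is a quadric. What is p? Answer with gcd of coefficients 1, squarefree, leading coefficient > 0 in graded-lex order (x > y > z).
1. The degree is 2 — a hyperbolic paraboloid; a quadric.
2. Symmetries: the x ↦ −x reflection is a symmetry, so x appears only in even powers; the y ↦ −y reflection is a symmetry, so y appears only in even powers.
3. Reading off the gridlines: it crosses the z-axis at the gridline z = 0; it crosses the y-axis at the gridline y = 0; it meets the x-axis at x = 0 (among the integer gridlines).
4. Fitting integer coefficients to these (and the overall shape) gives p.

3*x^2 - 3*y^2 - z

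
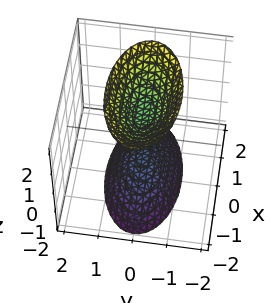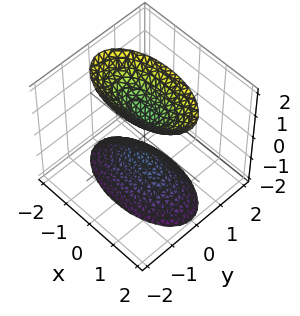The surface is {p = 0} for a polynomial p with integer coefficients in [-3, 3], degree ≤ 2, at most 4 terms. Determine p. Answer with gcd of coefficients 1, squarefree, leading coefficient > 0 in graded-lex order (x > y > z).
x^2 + 3*y^2 - z^2 + 1

1. The picture has 2 separate pieces. Treating them together as one polynomial.
2. deg p = 2. Two separate bowl-shaped sheets opening away from each other; a quadric.
3. Symmetries: it's symmetric under z → −z, forcing even powers of z; mirror symmetry x ↦ −x ⇒ only even powers of x; it's symmetric under y → −y, forcing even powers of y.
4. Observable constraints: no y-intercept at any integer in the box; no x-intercept at any integer in the box; the z-axis gridline crossings are at z ∈ {-1, 1}.
5. Matching integer coefficients to the picture gives p.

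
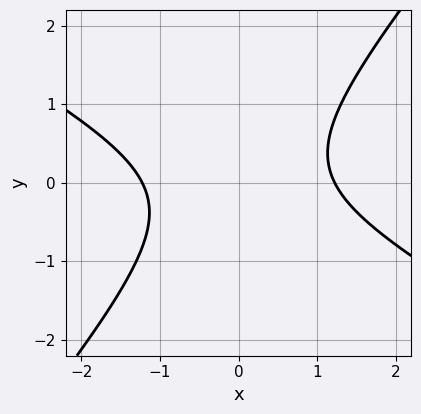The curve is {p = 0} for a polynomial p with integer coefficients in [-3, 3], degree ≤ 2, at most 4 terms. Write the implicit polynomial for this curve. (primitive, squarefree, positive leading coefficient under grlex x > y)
2*x^2 + 2*x*y - 3*y^2 - 3

The degree is 2 — a generic line meets the curve in up to 2 points.
Against the integer gridlines: the curve avoids every integer y-axis point in the box.
Fitting integer coefficients to these (and the overall shape) gives p.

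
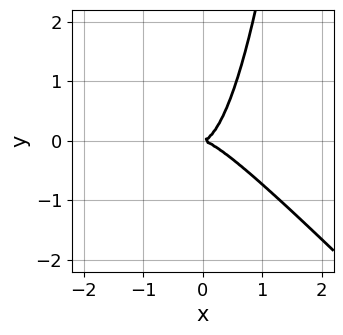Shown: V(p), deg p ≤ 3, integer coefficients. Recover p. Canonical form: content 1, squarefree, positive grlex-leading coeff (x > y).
1. deg p = 3. The shape is more complex than any degree-2 curve.
2. Reading off the gridlines: one y-axis crossing is at y = 0; one x-axis crossing is at x = 0.
3. Fitting integer coefficients to these (and the overall shape) gives p.

2*x^3 + 2*x^2*y - y^2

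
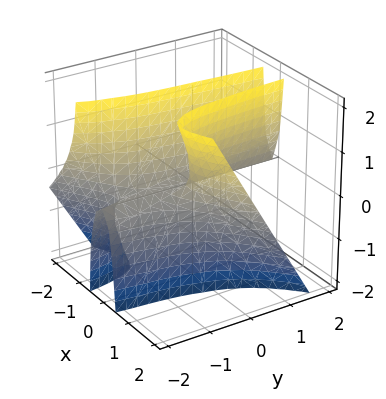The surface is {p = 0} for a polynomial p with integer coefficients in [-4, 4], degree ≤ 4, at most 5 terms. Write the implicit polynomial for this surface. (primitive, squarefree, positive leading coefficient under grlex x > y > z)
2*x^3 - 3*x^2*y - 2*x^2*z - 3*x^2 + z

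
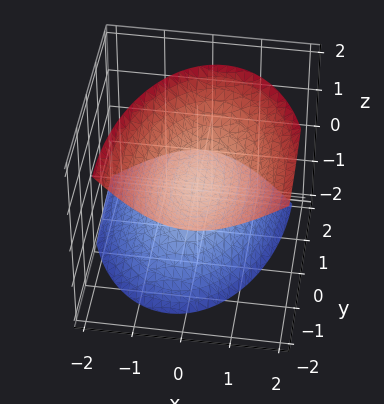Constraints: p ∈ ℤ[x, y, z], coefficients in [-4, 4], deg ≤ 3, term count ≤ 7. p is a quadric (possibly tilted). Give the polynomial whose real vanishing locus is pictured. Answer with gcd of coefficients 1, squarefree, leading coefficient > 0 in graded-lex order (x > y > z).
1. I count 2 distinct pieces. They look like related sheets of one shape, so recover p as a whole.
2. The degree is 2 — a generic line meets the surface in up to 2 points.
3. From the axis intercepts and sections: it misses every integer gridline on the x-axis; it misses every integer gridline on the y-axis.
4. These observations pin down the coefficients.

3*x^2 - x*z + y^2 + 2*y*z - 2*z^2 + 1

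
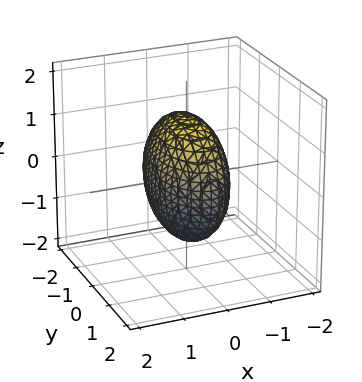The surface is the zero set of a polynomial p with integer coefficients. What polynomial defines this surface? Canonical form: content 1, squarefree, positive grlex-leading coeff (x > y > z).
3*x^2 + y^2 + z^2 - 2

deg p = 2.
Symmetries: mirror symmetry x ↦ −x ⇒ only even powers of x; it's symmetric under z → −z, forcing even powers of z; the y ↦ −y reflection is a symmetry, so y appears only in even powers.
The integer polynomial consistent with all of this is the stated p.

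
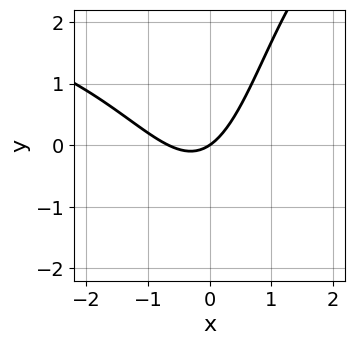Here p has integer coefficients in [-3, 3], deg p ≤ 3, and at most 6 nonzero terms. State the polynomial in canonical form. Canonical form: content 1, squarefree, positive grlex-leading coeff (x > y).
x^2*y - 3*x^2 - x*y - 2*x + 3*y

First, deg p = 3. A generic line meets the curve in up to 3 points.
Next, reading off the gridlines: it crosses the x-axis at the gridline x = 0; it crosses the y-axis at the gridline y = 0.
Finally, together with the visible shape, these determine p as stated.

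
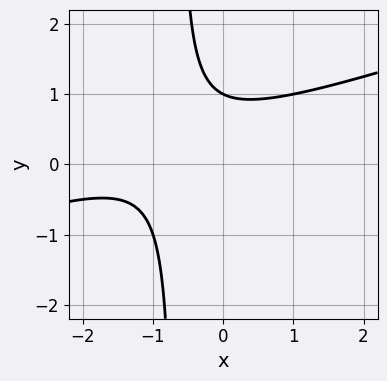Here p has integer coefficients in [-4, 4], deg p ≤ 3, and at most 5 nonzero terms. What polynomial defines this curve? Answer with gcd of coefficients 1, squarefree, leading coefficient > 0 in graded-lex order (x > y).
x^2 - 3*x*y + 2*x - 2*y + 2

First, degree: no degree-1 curve has this shape, so deg p = 2.
Then, observable constraints: it misses every integer gridline on the x-axis; it crosses the y-axis at the gridline y = 1.
Finally, these observations pin down the coefficients.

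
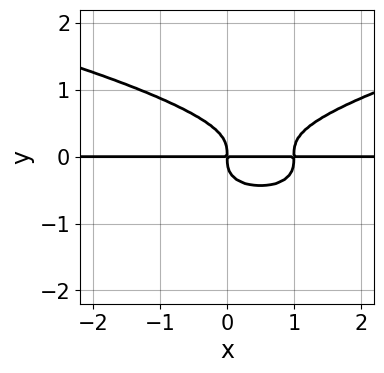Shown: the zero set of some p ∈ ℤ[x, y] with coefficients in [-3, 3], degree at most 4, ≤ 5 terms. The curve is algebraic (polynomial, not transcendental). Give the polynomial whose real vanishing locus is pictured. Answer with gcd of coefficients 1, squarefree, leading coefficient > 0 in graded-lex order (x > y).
1. Degree: no degree-3 curve has this shape, so deg p = 4.
2. From the axis intercepts and sections: the visible x-axis segment lies entirely on the curve.
3. The integer polynomial consistent with all of this is the stated p.

3*y^4 - x^2*y + x*y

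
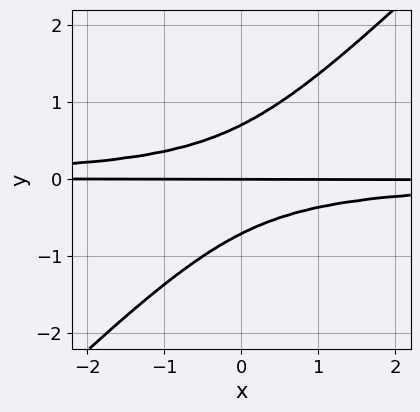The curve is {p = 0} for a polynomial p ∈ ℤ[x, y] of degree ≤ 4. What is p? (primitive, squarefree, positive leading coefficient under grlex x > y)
(a) deg p = 3. A generic line meets the curve in up to 3 points.
(b) Reading off the gridlines: every point of the x-axis in the box is on the curve; it crosses the y-axis at the gridline y = 0.
(c) The integer polynomial consistent with all of this is the stated p.

2*x*y^2 - 2*y^3 + y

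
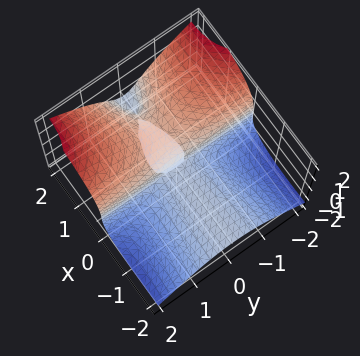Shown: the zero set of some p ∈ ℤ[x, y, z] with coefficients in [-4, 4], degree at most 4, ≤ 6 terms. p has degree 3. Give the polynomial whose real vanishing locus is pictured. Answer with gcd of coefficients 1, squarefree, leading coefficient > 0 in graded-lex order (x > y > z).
I count 2 distinct pieces.
The degree is 3 — a generic line meets the surface in up to 3 points.
From the axis intercepts and sections: the visible x-axis segment lies entirely on the surface; every point of the y-axis in the box is on the surface.
Fitting integer coefficients to these (and the overall shape) gives p.

2*x^2*z - 3*x*y^2 + 2*z^3 - 3*x*z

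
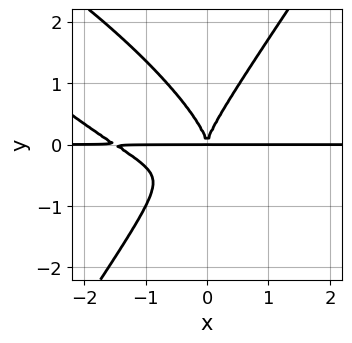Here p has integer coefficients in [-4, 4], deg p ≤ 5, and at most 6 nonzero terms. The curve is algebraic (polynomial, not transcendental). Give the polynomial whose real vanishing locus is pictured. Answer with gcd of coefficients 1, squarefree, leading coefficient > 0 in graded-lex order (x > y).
2*x^3*y + 3*x^2*y^2 - 2*y^4 + 3*x^2*y

1. Degree: no degree-3 curve has this shape, so deg p = 4.
2. From the axis intercepts and sections: the visible x-axis segment lies entirely on the curve.
3. Matching integer coefficients to the picture gives p.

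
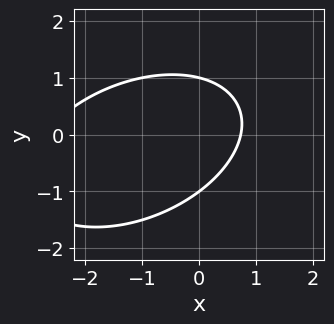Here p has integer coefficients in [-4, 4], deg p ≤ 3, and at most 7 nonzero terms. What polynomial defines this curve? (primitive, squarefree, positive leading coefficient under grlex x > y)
1. deg p = 2. A generic line meets the curve in up to 2 points.
2. Observable constraints: among the integer gridlines, it crosses the y-axis at y ∈ {-1, 1}.
3. Assembling these constraints gives the stated polynomial.

x^2 - x*y + 2*y^2 + 2*x - 2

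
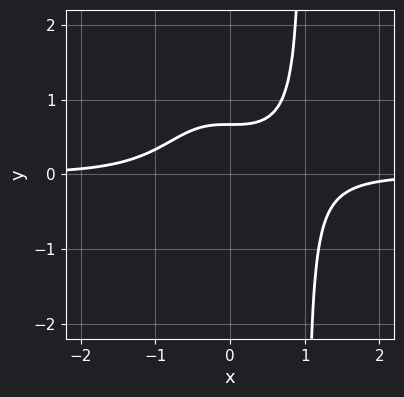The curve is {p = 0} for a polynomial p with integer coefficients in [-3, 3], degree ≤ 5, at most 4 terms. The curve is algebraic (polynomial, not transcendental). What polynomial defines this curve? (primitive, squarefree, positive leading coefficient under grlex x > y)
3*x^3*y - 3*y + 2

1. deg p = 4.
2. Observable constraints: no x-intercept at any integer in the box.
3. Solving for integer coefficients yields p as stated.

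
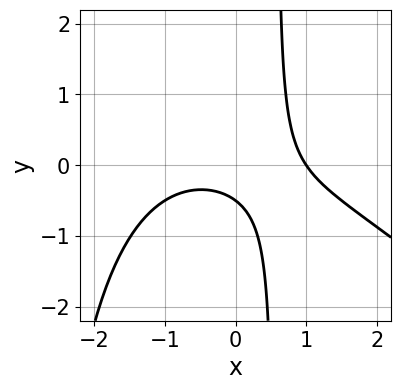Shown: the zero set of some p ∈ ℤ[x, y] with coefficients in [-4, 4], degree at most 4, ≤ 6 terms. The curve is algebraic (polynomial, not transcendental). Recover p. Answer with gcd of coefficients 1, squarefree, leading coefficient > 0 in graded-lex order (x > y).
1. The degree is 3 — a generic line meets the curve in up to 3 points.
2. Against the integer gridlines: one x-axis crossing is at x = 1.
3. Solving for integer coefficients yields p as stated.

x^3 + x^2*y + 3*x*y - 2*y - 1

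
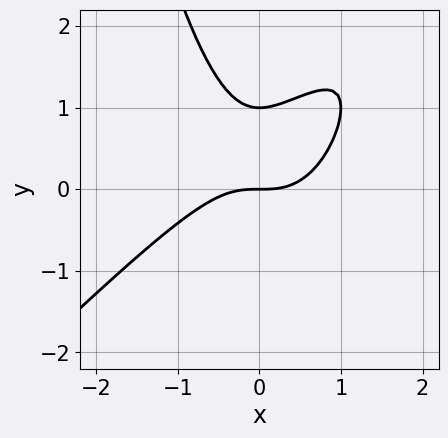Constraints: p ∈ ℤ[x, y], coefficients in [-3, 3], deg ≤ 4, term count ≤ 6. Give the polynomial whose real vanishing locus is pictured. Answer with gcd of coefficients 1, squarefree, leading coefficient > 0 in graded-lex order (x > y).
1. The degree is 3 — no degree-2 curve has this shape.
2. Checking where it meets the axes: it meets the x-axis at x = 0 (among the integer gridlines); the y-axis gridline crossings are at y ∈ {0, 1}.
3. Matching integer coefficients to the picture gives p.

x^3 - x^2*y + y^2 - y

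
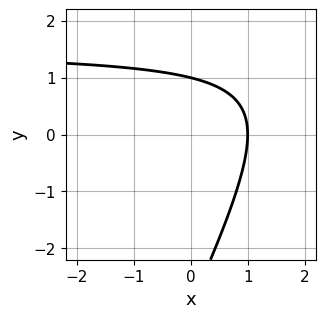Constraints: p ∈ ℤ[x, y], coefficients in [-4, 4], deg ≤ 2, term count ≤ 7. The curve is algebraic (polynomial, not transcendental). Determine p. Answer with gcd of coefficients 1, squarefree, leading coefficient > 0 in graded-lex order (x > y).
(a) The degree is 2 — a generic line meets the curve in up to 2 points.
(b) From the visible intercepts: it crosses the x-axis at the gridline x = 1; it meets the y-axis at y = 1 (among the integer gridlines).
(c) The integer polynomial consistent with all of this is the stated p.

2*x*y - y^2 - 3*x - 2*y + 3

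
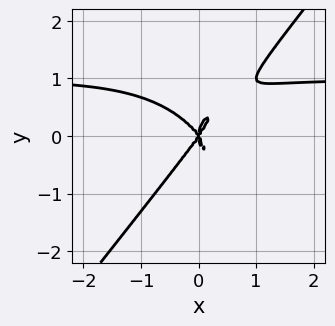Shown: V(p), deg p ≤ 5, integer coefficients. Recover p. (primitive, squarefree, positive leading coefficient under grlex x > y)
2*x^3*y - y^4 - 2*x^3 + x*y^2

1. deg p = 4. A generic line meets the curve in up to 4 points.
2. Against the integer gridlines: one y-axis crossing is at y = 0; it meets the x-axis at x = 0 (among the integer gridlines).
3. Together with the visible shape, these determine p as stated.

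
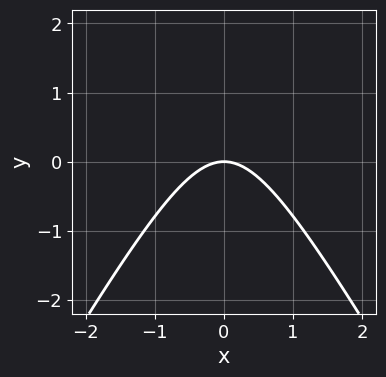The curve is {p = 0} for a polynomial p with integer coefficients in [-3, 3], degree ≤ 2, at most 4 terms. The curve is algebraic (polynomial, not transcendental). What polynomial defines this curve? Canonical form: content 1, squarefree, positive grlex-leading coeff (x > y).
First, deg p = 2.
Then, symmetries: the x ↦ −x reflection is a symmetry, so x appears only in even powers.
Then, from the axis intercepts and sections: one y-axis crossing is at y = 0; it crosses the x-axis at the gridline x = 0.
Finally, together with the visible shape, these determine p as stated.

3*x^2 - y^2 + 3*y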